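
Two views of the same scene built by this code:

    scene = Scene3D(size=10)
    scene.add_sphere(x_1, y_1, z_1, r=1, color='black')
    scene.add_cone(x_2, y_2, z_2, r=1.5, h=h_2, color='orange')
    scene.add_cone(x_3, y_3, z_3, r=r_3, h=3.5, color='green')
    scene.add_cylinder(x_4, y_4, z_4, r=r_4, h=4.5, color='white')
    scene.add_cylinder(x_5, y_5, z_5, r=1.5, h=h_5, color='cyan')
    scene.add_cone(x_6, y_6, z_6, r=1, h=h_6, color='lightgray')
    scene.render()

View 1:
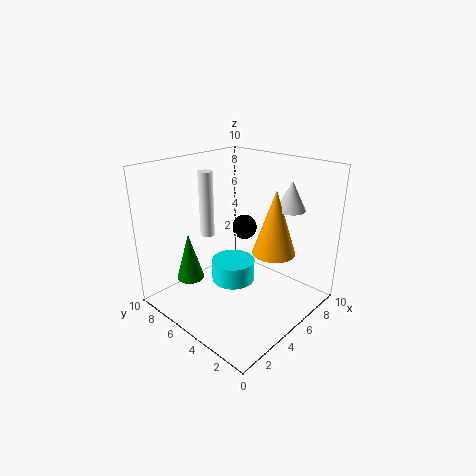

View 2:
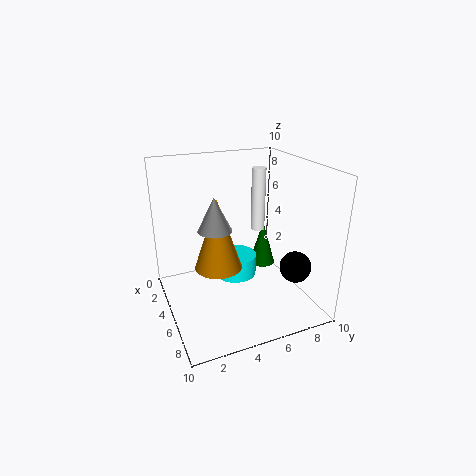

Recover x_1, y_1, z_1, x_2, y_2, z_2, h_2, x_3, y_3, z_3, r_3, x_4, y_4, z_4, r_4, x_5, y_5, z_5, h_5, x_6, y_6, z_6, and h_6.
x_1 = 8.5, y_1 = 7.5, z_1 = 4, x_2 = 6.5, y_2 = 3, z_2 = 4, h_2 = 4.5, x_3 = 3, y_3 = 8, z_3 = 1.5, r_3 = 1, x_4 = 4, y_4 = 7, z_4 = 5, r_4 = 0.5, x_5 = 4.5, y_5 = 5, z_5 = 2, h_5 = 1.5, x_6 = 7.5, y_6 = 2.5, z_6 = 7, h_6 = 2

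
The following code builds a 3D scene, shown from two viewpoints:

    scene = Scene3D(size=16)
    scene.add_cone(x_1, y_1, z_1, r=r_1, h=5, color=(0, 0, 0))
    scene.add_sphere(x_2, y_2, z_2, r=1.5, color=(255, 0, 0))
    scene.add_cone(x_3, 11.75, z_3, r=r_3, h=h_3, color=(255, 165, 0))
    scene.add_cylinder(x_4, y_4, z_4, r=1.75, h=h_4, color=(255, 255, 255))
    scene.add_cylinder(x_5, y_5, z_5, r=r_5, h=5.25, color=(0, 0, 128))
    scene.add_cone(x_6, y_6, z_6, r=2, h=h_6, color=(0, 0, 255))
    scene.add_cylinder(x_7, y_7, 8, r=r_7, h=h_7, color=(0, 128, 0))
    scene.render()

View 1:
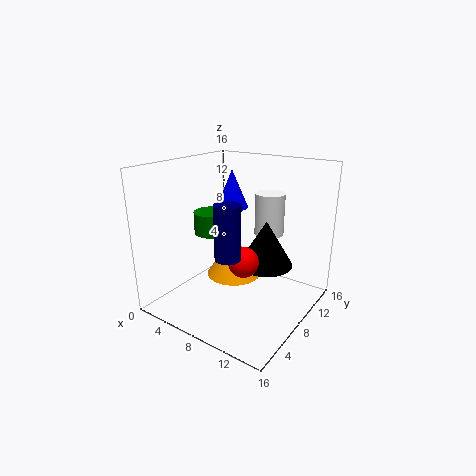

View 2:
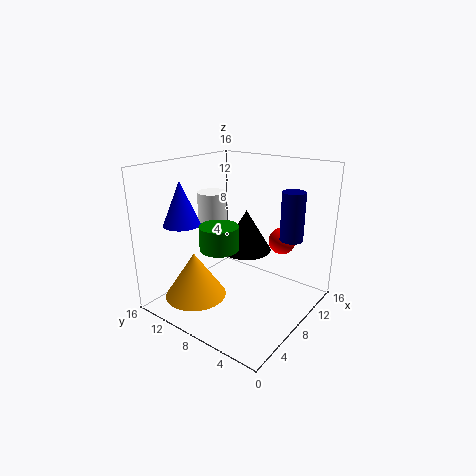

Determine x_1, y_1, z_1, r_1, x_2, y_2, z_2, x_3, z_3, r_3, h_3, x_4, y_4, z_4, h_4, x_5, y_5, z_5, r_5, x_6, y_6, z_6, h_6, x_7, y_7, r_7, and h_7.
x_1 = 11, y_1 = 9, z_1 = 5.25, r_1 = 3, x_2 = 11.25, y_2 = 4.25, z_2 = 7.5, x_3 = 4.75, z_3 = 1, r_3 = 3.5, h_3 = 5.25, x_4 = 9.25, y_4 = 12.75, z_4 = 7.25, h_4 = 5, x_5 = 10.5, y_5 = 2.75, z_5 = 8.25, r_5 = 1.25, x_6 = 4, y_6 = 12.5, z_6 = 9.75, h_6 = 4.75, x_7 = 4.5, y_7 = 7.75, r_7 = 2, h_7 = 2.5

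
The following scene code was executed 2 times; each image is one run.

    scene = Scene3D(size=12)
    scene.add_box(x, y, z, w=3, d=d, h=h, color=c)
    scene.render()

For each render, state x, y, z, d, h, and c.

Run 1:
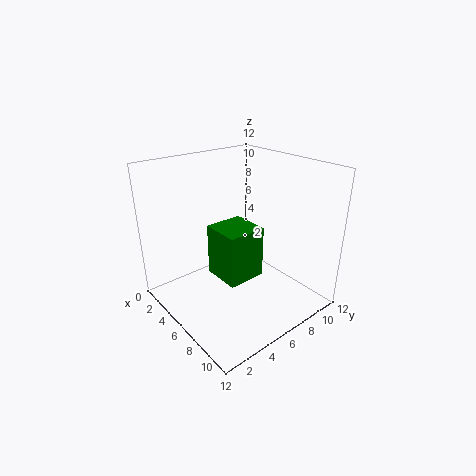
x = 6, y = 3, z = 4, d = 3, h = 4, c = 'green'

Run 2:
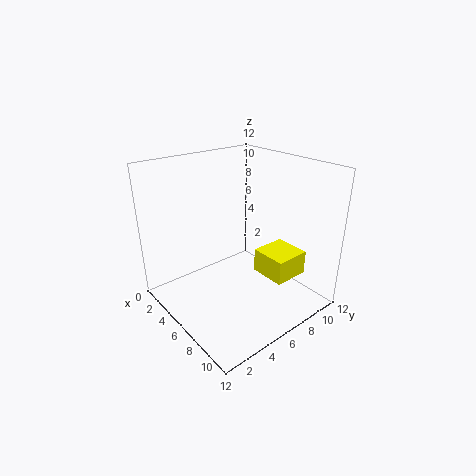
x = 7, y = 7, z = 3, d = 3, h = 2, c = 'yellow'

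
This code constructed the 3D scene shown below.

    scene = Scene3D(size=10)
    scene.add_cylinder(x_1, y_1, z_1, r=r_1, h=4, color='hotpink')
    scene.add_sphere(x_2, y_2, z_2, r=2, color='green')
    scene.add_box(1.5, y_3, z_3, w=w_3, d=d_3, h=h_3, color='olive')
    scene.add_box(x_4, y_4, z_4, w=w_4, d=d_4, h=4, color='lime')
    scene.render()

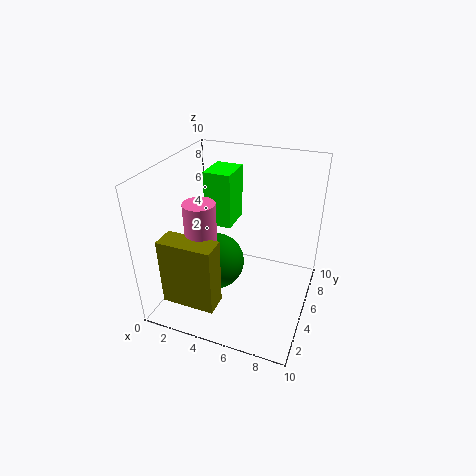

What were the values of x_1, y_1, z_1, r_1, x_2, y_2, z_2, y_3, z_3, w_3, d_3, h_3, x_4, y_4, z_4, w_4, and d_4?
x_1 = 3.5
y_1 = 2.5
z_1 = 4.5
r_1 = 1
x_2 = 3.5
y_2 = 4.5
z_2 = 3
y_3 = 0.5
z_3 = 2
w_3 = 3.5
d_3 = 1.5
h_3 = 4.5
x_4 = 2
y_4 = 6
z_4 = 5
w_4 = 2
d_4 = 2.5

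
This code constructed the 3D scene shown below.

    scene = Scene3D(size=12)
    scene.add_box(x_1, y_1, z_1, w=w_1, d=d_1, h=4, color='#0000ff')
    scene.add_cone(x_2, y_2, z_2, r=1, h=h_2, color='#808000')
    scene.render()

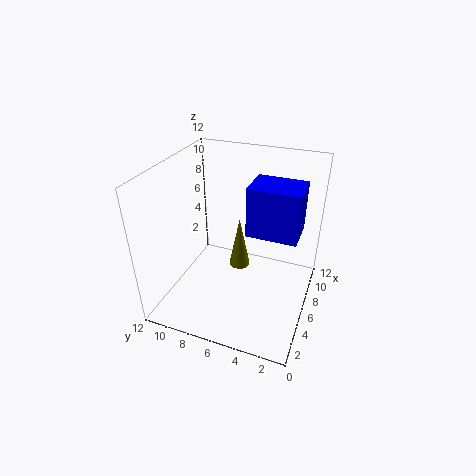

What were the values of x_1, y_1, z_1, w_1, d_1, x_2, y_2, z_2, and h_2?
x_1 = 5
y_1 = 1
z_1 = 7
w_1 = 3
d_1 = 4
x_2 = 9
y_2 = 7
z_2 = 1
h_2 = 5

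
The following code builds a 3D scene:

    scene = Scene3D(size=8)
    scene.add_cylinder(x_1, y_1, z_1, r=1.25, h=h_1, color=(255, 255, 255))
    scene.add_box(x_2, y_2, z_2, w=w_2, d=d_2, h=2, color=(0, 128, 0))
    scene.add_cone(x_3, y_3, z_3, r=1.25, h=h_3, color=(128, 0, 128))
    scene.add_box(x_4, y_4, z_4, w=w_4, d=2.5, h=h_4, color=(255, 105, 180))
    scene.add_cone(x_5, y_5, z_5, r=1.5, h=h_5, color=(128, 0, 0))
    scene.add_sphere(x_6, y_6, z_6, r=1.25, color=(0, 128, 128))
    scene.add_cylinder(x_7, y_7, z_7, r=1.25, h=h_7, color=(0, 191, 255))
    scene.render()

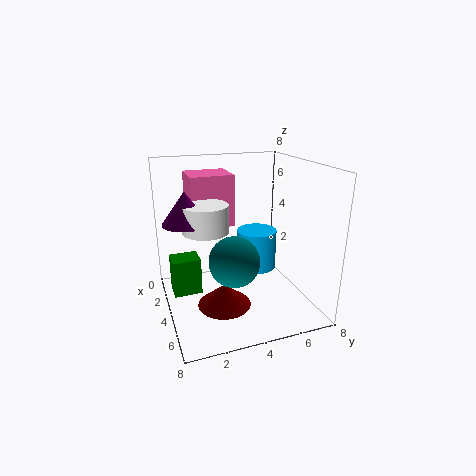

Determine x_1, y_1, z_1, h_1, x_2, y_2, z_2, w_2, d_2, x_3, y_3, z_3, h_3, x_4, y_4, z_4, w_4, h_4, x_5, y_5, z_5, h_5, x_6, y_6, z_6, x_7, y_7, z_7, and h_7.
x_1 = 3.75; y_1 = 2.25; z_1 = 4.5; h_1 = 1.5; x_2 = 3.25; y_2 = 0.25; z_2 = 1.25; w_2 = 1.25; d_2 = 1.5; x_3 = 3.5; y_3 = 1.25; z_3 = 5; h_3 = 1.75; x_4 = 0.5; y_4 = 1.75; z_4 = 4.25; w_4 = 2.25; h_4 = 3; x_5 = 4.5; y_5 = 3; z_5 = 0.25; h_5 = 1.25; x_6 = 6.25; y_6 = 3; z_6 = 3.75; x_7 = 2; y_7 = 6; z_7 = 1; h_7 = 2.5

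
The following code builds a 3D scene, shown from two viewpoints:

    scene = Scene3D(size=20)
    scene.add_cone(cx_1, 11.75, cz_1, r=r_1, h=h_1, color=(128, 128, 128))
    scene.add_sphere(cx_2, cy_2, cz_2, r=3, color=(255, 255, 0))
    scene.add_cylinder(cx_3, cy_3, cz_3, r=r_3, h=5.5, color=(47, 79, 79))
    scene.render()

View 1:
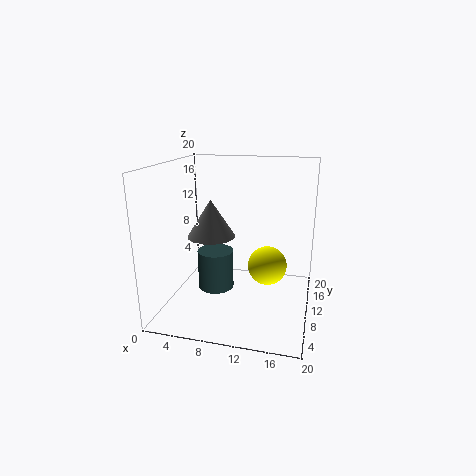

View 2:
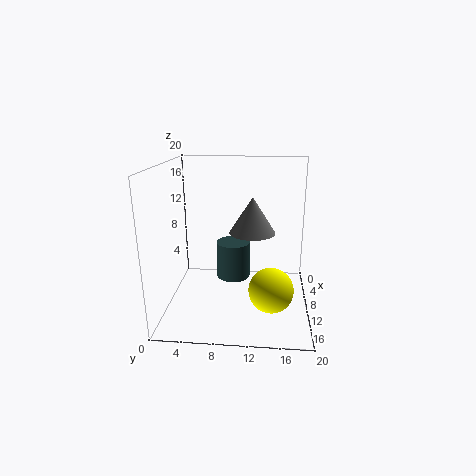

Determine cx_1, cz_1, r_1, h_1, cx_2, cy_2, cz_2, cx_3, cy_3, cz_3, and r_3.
cx_1 = 5.5; cz_1 = 9.25; r_1 = 3.5; h_1 = 5.5; cx_2 = 13.5; cy_2 = 14.75; cz_2 = 4; cx_3 = 7; cy_3 = 9; cz_3 = 2.75; r_3 = 2.5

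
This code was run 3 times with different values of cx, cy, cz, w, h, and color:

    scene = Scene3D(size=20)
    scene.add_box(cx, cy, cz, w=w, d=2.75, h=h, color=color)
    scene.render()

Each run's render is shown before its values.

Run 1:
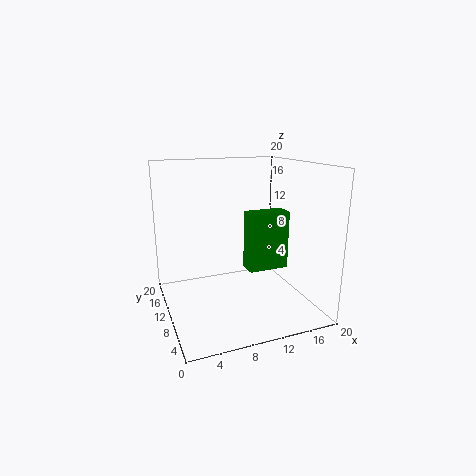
cx = 11.25; cy = 8.25; cz = 5.25; w = 5.75; h = 8.25; color = 'green'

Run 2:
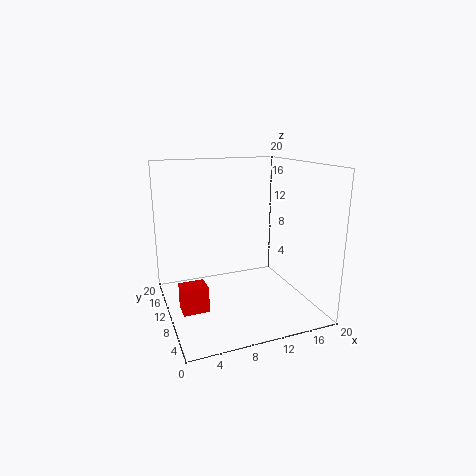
cx = 1; cy = 5; cz = 2.5; w = 3.25; h = 3.25; color = 'red'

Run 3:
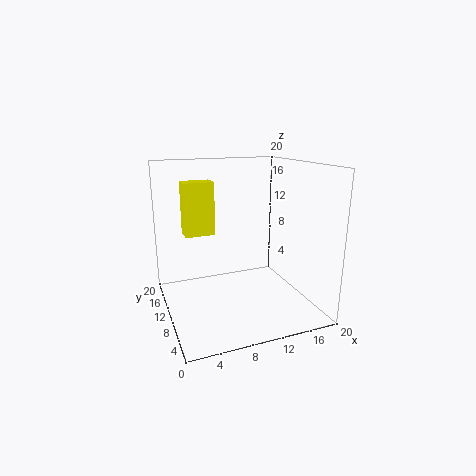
cx = 3.25; cy = 12.5; cz = 10; w = 4.25; h = 7.5; color = 'yellow'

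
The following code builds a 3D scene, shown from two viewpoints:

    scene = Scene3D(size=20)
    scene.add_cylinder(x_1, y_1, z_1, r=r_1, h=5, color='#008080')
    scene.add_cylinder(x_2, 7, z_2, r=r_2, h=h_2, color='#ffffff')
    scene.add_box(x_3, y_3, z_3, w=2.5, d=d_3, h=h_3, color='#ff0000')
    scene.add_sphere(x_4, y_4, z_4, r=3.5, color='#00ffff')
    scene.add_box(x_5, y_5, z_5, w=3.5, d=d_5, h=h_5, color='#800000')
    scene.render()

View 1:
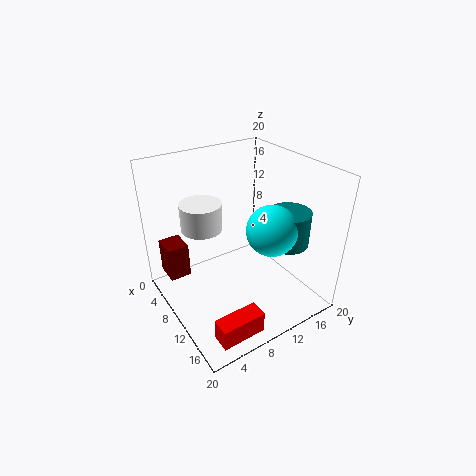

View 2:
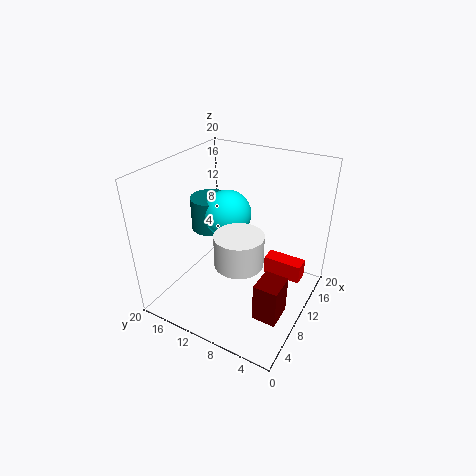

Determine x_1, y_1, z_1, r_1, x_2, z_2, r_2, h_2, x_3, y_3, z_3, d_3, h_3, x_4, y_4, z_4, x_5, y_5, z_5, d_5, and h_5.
x_1 = 13; y_1 = 16.5; z_1 = 8.5; r_1 = 3; x_2 = 5; z_2 = 10; r_2 = 3; h_2 = 4; x_3 = 16; y_3 = 2.5; z_3 = 0.5; d_3 = 6; h_3 = 3; x_4 = 13; y_4 = 13.5; z_4 = 11.5; x_5 = 3; y_5 = 1; z_5 = 4; d_5 = 3; h_5 = 5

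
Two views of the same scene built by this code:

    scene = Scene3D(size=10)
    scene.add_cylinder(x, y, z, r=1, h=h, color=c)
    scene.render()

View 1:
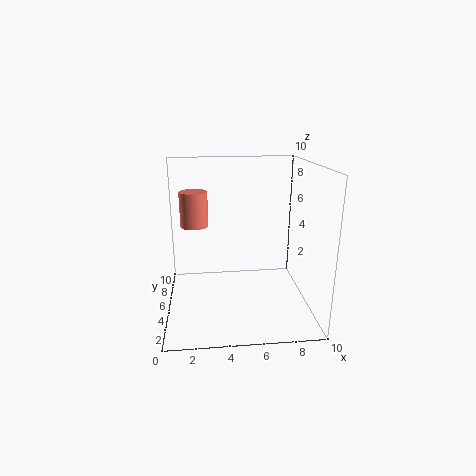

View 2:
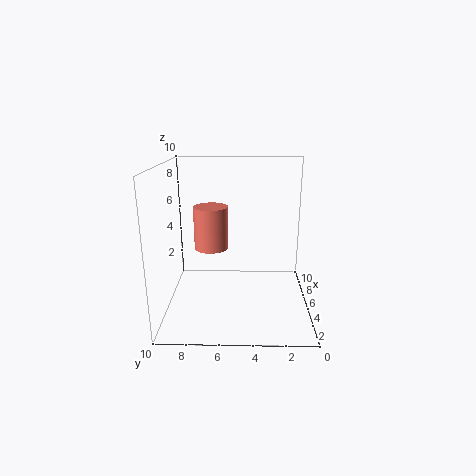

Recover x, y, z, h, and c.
x = 2; y = 6.5; z = 5.5; h = 2.5; c = 'salmon'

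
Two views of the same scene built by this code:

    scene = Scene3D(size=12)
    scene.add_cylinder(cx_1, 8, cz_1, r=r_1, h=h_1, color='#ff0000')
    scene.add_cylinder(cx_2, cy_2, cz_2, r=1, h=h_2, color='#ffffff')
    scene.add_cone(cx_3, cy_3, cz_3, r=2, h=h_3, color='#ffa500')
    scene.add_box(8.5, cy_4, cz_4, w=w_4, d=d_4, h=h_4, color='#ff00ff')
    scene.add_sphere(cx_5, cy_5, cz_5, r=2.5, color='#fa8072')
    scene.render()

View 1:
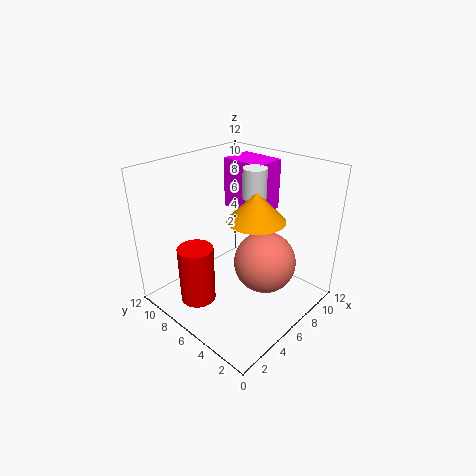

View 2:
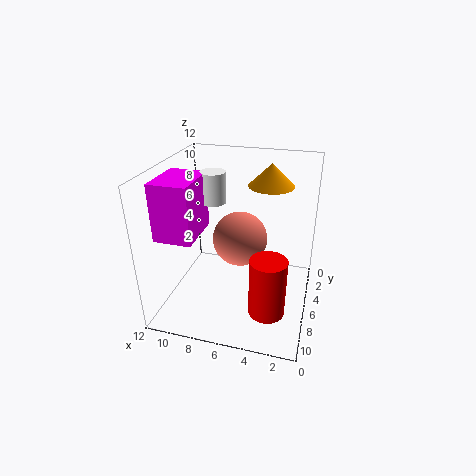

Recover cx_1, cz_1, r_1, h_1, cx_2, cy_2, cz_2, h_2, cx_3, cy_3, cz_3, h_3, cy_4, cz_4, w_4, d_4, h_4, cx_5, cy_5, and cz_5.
cx_1 = 3
cz_1 = 0.5
r_1 = 1.5
h_1 = 5
cx_2 = 8
cy_2 = 6
cz_2 = 9
h_2 = 2.5
cx_3 = 4
cy_3 = 2.5
cz_3 = 9.5
h_3 = 2
cy_4 = 6
cz_4 = 7
w_4 = 3
d_4 = 4
h_4 = 4.5
cx_5 = 6.5
cy_5 = 3.5
cz_5 = 4.5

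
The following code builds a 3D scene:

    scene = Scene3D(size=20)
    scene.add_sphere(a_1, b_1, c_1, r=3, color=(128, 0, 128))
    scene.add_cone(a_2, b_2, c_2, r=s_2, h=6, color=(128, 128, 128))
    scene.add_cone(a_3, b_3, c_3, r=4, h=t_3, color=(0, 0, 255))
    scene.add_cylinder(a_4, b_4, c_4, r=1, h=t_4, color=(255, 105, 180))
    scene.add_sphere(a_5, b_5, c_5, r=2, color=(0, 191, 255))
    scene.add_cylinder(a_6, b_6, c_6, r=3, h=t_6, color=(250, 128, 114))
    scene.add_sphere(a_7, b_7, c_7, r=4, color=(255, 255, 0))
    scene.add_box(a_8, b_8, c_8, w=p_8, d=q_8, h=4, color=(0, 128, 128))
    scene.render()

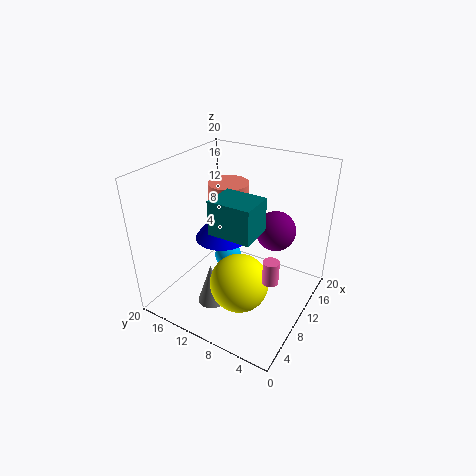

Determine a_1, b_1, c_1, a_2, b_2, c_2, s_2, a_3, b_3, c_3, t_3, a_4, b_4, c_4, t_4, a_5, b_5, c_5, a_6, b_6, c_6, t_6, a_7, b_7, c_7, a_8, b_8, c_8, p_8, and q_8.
a_1 = 16, b_1 = 7, c_1 = 9, a_2 = 6, b_2 = 12, c_2 = 1, s_2 = 2, a_3 = 12, b_3 = 14, c_3 = 8, t_3 = 5, a_4 = 6, b_4 = 3, c_4 = 8, t_4 = 3, a_5 = 12, b_5 = 13, c_5 = 5, a_6 = 14, b_6 = 14, c_6 = 12, t_6 = 4, a_7 = 7, b_7 = 8, c_7 = 5, a_8 = 2, b_8 = 4, c_8 = 15, p_8 = 4, q_8 = 5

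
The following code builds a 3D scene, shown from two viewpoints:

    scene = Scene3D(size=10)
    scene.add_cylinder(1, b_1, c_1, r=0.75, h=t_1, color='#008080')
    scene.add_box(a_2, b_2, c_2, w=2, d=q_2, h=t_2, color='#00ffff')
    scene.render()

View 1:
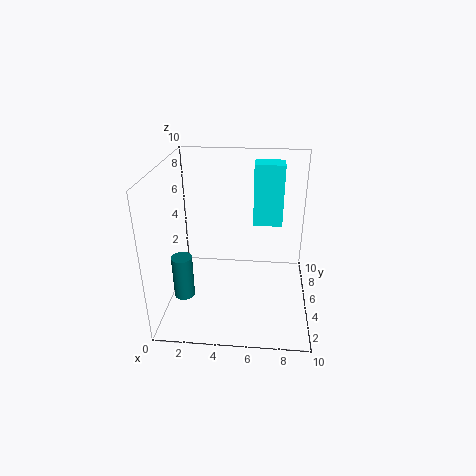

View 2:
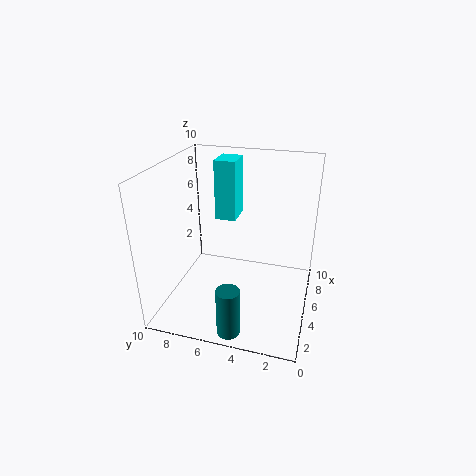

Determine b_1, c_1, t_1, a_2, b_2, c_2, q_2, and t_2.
b_1 = 4.5
c_1 = 0.25
t_1 = 3.25
a_2 = 6
b_2 = 5.5
c_2 = 5.75
q_2 = 1.5
t_2 = 4.25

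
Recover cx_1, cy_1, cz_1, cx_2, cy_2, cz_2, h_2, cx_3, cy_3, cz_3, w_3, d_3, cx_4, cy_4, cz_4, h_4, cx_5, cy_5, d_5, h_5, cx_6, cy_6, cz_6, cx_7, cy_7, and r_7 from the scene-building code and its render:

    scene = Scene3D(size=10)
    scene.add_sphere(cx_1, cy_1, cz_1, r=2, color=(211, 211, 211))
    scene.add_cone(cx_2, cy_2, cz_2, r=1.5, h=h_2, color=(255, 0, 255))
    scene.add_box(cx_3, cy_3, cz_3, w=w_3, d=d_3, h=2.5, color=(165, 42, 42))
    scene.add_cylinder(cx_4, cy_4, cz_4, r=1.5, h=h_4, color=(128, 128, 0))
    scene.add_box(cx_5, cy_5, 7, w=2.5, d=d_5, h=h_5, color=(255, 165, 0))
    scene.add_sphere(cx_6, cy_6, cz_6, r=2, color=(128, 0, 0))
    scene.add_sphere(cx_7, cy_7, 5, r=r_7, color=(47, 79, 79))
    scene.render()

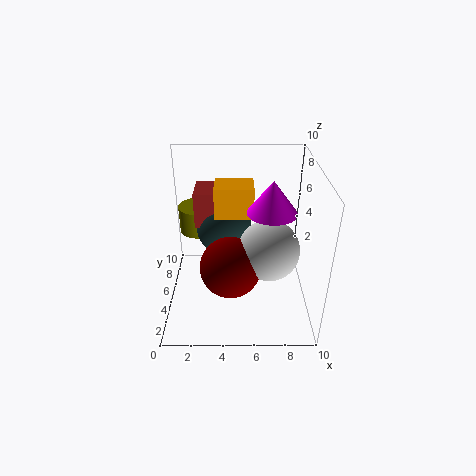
cx_1 = 7, cy_1 = 3.5, cz_1 = 5, cx_2 = 7, cy_2 = 3, cz_2 = 8, h_2 = 2, cx_3 = 2, cy_3 = 5.5, cz_3 = 5.5, w_3 = 2.5, d_3 = 2.5, cx_4 = 2, cy_4 = 8, cz_4 = 4, h_4 = 2, cx_5 = 3.5, cy_5 = 4, d_5 = 2, h_5 = 2, cx_6 = 4.5, cy_6 = 3, cz_6 = 4, cx_7 = 4, cy_7 = 6.5, r_7 = 2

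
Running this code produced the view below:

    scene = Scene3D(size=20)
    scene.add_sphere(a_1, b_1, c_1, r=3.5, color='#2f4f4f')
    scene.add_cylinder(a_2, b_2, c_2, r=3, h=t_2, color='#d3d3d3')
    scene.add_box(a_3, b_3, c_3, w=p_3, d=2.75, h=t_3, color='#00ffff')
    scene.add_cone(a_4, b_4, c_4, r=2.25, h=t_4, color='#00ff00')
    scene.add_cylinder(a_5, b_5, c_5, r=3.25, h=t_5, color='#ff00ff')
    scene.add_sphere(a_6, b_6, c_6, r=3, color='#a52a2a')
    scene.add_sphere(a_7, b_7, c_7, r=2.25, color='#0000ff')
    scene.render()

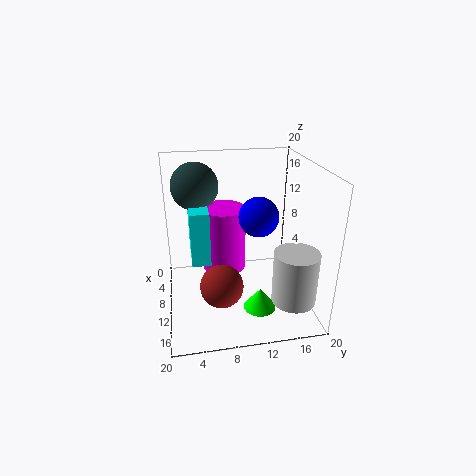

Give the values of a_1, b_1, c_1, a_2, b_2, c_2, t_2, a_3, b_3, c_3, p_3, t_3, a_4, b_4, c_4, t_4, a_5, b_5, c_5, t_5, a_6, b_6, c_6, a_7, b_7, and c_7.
a_1 = 3.75
b_1 = 4.75
c_1 = 15.75
a_2 = 15.25
b_2 = 16.75
c_2 = 2.5
t_2 = 7.25
a_3 = 2.25
b_3 = 3.5
c_3 = 5.5
p_3 = 7
t_3 = 8
a_4 = 13.5
b_4 = 12.5
c_4 = 0.5
t_4 = 3
a_5 = 6.5
b_5 = 8.5
c_5 = 3.75
t_5 = 9.5
a_6 = 12.5
b_6 = 7.25
c_6 = 4
a_7 = 17
b_7 = 11
c_7 = 16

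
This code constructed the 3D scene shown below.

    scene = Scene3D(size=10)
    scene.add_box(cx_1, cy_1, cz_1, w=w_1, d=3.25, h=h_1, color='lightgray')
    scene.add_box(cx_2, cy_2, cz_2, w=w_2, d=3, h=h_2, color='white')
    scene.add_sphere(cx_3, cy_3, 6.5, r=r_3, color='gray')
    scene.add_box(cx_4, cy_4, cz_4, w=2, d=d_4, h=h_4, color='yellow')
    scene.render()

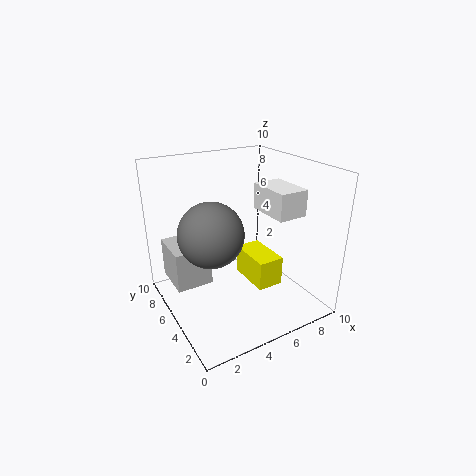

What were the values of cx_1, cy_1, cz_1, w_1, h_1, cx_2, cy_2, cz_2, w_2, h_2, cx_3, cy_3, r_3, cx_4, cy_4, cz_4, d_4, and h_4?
cx_1 = 1; cy_1 = 6.75; cz_1 = 0.75; w_1 = 2.75; h_1 = 3; cx_2 = 6.25; cy_2 = 2; cz_2 = 7; w_2 = 2; h_2 = 1.75; cx_3 = 2.25; cy_3 = 3.5; r_3 = 2; cx_4 = 6.5; cy_4 = 4.25; cz_4 = 0.5; d_4 = 3.5; h_4 = 2.25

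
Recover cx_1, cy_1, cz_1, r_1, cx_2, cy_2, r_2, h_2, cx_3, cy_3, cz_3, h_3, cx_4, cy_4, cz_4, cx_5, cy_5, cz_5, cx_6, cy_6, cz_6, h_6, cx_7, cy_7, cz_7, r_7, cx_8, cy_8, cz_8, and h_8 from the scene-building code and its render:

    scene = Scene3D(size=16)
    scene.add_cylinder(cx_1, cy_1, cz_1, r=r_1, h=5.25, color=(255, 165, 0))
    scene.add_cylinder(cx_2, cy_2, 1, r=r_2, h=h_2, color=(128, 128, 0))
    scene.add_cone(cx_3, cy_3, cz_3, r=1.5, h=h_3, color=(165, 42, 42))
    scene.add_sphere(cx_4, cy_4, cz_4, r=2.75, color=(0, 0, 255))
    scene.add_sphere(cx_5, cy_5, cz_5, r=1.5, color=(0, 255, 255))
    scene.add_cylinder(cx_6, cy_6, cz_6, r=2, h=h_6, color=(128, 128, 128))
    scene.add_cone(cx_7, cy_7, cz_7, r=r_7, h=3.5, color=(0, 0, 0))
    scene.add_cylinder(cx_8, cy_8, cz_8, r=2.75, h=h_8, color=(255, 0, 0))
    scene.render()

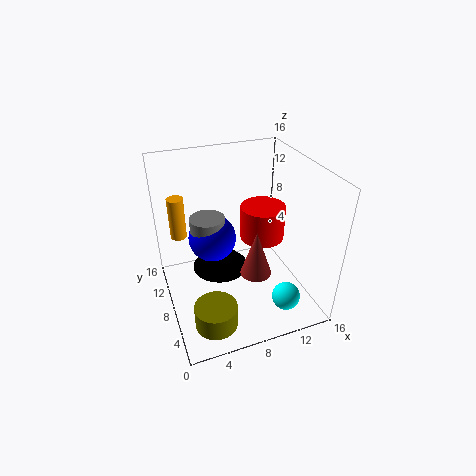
cx_1 = 2.5, cy_1 = 14.5, cz_1 = 5.5, r_1 = 1, cx_2 = 3.75, cy_2 = 3.25, r_2 = 2.25, h_2 = 2.5, cx_3 = 7.75, cy_3 = 2.5, cz_3 = 7.5, h_3 = 4.5, cx_4 = 5.75, cy_4 = 10.5, cz_4 = 7, cx_5 = 11.5, cy_5 = 2.5, cz_5 = 3, cx_6 = 5.25, cy_6 = 10.5, cz_6 = 6.75, h_6 = 3, cx_7 = 7, cy_7 = 11.75, cz_7 = 1.75, r_7 = 3.5, cx_8 = 12.5, cy_8 = 11.25, cz_8 = 5.25, h_8 = 4.25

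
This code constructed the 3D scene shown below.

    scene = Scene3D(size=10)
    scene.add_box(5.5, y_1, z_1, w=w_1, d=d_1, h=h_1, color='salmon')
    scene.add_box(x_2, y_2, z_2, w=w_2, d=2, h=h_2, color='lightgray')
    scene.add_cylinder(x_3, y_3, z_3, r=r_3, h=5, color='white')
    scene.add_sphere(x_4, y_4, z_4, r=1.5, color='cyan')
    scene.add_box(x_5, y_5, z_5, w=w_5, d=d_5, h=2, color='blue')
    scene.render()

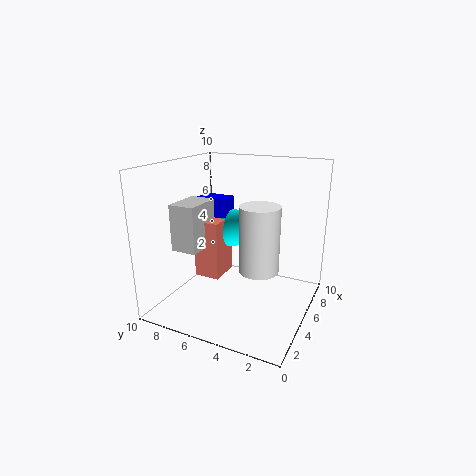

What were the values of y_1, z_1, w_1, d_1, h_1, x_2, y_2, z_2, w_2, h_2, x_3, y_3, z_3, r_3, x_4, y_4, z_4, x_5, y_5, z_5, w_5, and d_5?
y_1 = 7; z_1 = 1; w_1 = 2.5; d_1 = 2; h_1 = 4.5; x_2 = 4; y_2 = 8; z_2 = 3.5; w_2 = 3; h_2 = 3.5; x_3 = 6.5; y_3 = 4; z_3 = 2; r_3 = 1.5; x_4 = 8; y_4 = 7; z_4 = 4.5; x_5 = 7; y_5 = 7; z_5 = 5; w_5 = 1.5; d_5 = 2.5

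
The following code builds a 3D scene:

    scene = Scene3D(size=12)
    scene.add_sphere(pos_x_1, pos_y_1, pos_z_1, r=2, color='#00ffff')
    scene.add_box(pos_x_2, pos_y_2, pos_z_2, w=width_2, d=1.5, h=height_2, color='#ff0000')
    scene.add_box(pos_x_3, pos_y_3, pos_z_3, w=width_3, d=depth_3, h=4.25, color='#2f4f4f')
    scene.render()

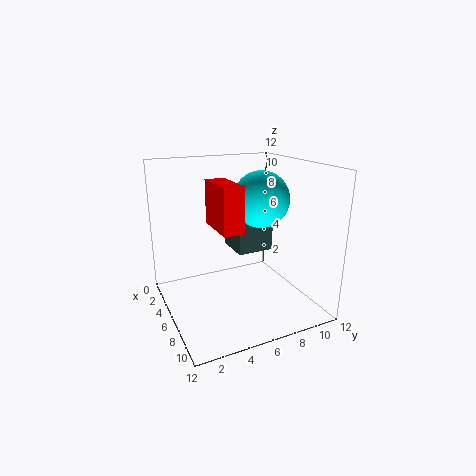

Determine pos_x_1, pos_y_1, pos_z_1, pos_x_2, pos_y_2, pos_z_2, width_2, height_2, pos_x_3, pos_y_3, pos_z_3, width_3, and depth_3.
pos_x_1 = 9.25; pos_y_1 = 6.25; pos_z_1 = 10; pos_x_2 = 6.75; pos_y_2 = 3; pos_z_2 = 8; width_2 = 3.5; height_2 = 3.25; pos_x_3 = 0.25; pos_y_3 = 7.25; pos_z_3 = 3.25; width_3 = 3.5; depth_3 = 3.5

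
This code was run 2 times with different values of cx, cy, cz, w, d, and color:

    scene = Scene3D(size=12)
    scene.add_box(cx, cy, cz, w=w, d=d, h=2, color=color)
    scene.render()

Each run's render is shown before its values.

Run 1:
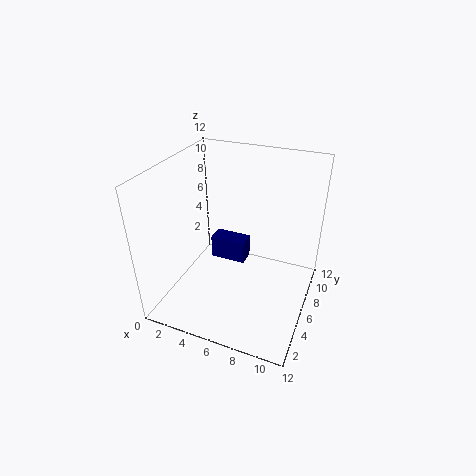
cx = 3.5, cy = 6, cz = 3.5, w = 3, d = 1.5, color = 'navy'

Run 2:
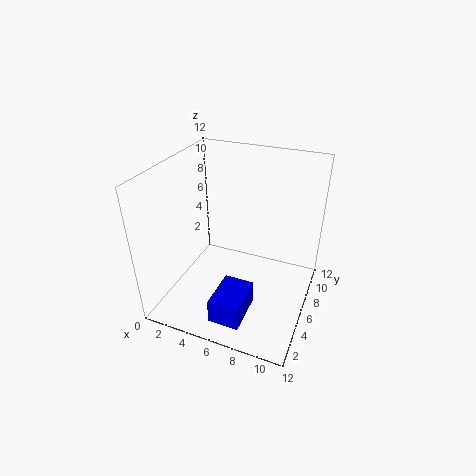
cx = 5.5, cy = 1, cz = 1, w = 2.5, d = 3.5, color = 'blue'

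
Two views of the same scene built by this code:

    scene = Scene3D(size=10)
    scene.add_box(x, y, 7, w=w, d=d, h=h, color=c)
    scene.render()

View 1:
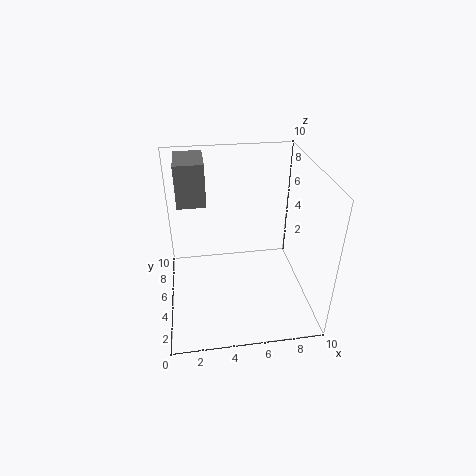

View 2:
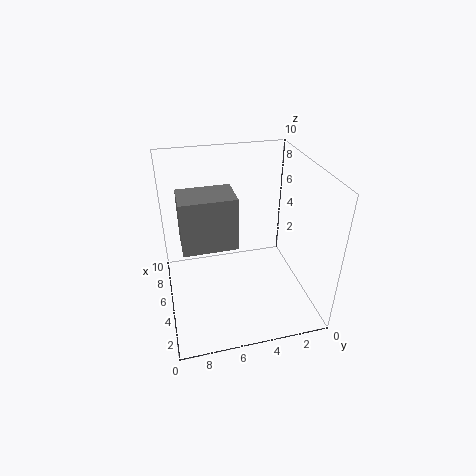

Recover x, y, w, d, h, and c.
x = 1, y = 6, w = 2, d = 3, h = 3, c = 'gray'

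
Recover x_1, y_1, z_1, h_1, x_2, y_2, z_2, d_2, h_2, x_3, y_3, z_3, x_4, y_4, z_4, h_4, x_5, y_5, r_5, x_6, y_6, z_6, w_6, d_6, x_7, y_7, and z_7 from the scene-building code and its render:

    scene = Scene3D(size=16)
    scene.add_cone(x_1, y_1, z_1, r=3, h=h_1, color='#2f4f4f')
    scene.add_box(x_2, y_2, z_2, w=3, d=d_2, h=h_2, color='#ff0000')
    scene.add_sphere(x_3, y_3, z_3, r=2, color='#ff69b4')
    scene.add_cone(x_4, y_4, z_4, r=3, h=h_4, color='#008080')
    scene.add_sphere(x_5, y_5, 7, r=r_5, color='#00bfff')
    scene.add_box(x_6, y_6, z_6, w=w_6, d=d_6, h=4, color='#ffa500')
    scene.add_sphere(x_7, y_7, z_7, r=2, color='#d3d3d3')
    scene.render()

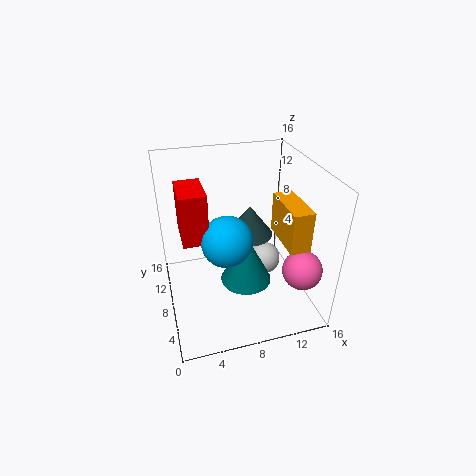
x_1 = 11
y_1 = 13
z_1 = 5
h_1 = 4
x_2 = 2
y_2 = 9
z_2 = 7
d_2 = 5
h_2 = 6
x_3 = 13
y_3 = 2
z_3 = 7
x_4 = 9
y_4 = 8
z_4 = 2
h_4 = 6
x_5 = 7
y_5 = 9
r_5 = 3
x_6 = 11
y_6 = 1
z_6 = 10
w_6 = 2
d_6 = 5
x_7 = 12
y_7 = 10
z_7 = 3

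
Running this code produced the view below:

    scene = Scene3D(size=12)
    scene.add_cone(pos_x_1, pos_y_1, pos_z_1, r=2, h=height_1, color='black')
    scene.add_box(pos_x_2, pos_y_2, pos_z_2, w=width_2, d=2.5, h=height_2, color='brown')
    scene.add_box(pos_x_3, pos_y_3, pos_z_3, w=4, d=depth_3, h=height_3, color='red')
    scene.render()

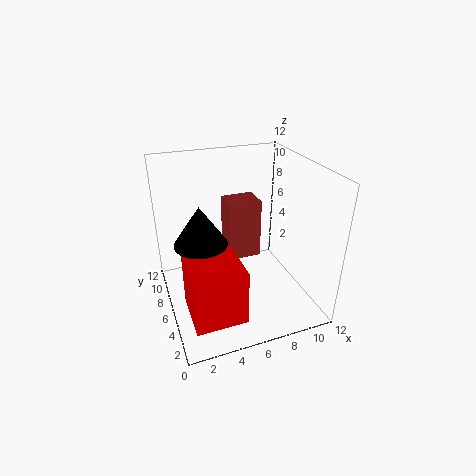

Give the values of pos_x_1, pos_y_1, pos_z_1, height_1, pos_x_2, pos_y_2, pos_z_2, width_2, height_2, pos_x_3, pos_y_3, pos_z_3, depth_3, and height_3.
pos_x_1 = 2.5; pos_y_1 = 4.5; pos_z_1 = 7; height_1 = 3; pos_x_2 = 6; pos_y_2 = 8; pos_z_2 = 2.5; width_2 = 3; height_2 = 5.5; pos_x_3 = 1; pos_y_3 = 1; pos_z_3 = 1.5; depth_3 = 4; height_3 = 4.5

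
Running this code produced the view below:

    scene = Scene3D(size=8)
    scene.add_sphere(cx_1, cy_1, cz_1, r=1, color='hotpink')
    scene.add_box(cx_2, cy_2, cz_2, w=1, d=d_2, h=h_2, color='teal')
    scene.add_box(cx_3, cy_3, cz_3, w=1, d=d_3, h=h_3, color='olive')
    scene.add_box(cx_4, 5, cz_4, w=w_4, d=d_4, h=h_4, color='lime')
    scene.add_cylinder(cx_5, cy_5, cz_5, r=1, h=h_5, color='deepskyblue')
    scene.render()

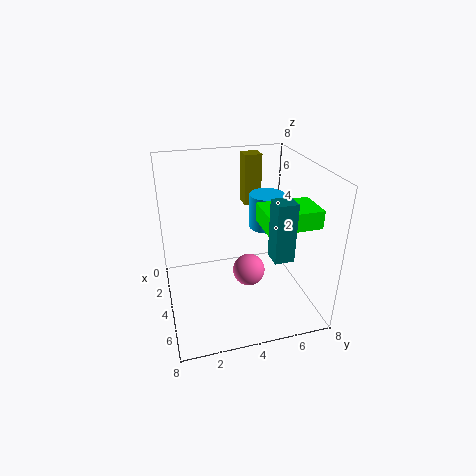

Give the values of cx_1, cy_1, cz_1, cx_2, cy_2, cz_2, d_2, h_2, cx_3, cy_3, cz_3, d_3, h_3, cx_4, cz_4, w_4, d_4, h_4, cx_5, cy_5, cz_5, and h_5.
cx_1 = 3, cy_1 = 5, cz_1 = 1, cx_2 = 6, cy_2 = 5, cz_2 = 4, d_2 = 1, h_2 = 3, cx_3 = 1, cy_3 = 5, cz_3 = 5, d_3 = 1, h_3 = 3, cx_4 = 4, cz_4 = 5, w_4 = 2, d_4 = 3, h_4 = 1, cx_5 = 3, cy_5 = 6, cz_5 = 4, h_5 = 2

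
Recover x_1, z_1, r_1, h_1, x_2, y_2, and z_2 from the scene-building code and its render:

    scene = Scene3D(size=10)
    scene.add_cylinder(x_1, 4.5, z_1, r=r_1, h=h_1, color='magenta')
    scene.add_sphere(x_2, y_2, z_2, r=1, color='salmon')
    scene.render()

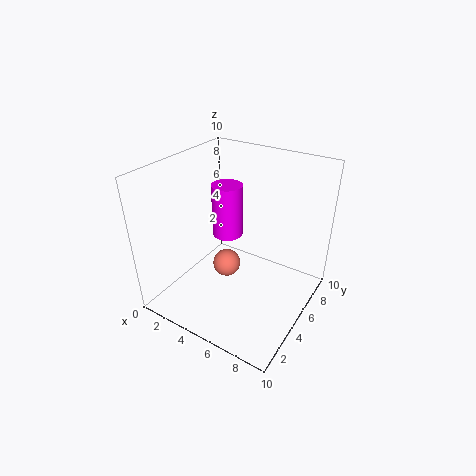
x_1 = 4.5; z_1 = 5.5; r_1 = 1; h_1 = 3.5; x_2 = 4; y_2 = 5; z_2 = 2.5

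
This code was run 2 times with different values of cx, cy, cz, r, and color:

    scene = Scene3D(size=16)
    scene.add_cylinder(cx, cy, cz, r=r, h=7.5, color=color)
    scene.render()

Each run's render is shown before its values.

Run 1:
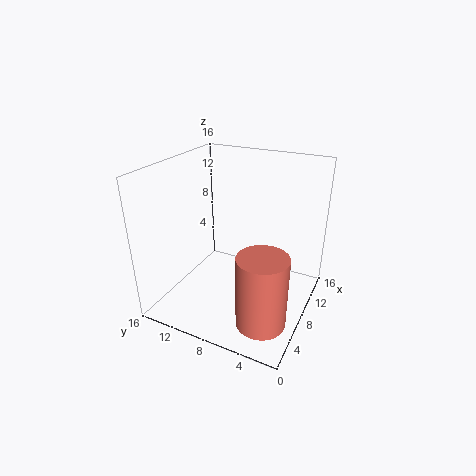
cx = 3
cy = 3
cz = 2
r = 2.5
color = 'salmon'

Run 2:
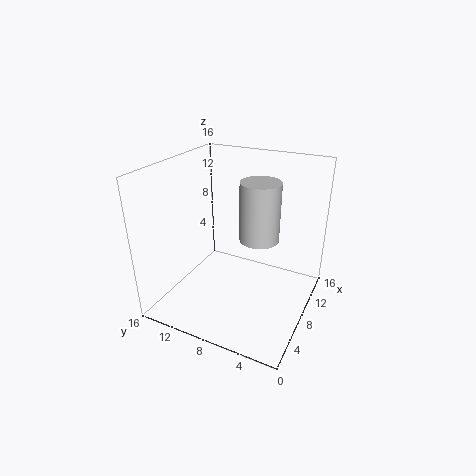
cx = 13
cy = 7.5
cz = 5.5
r = 2.5
color = 'lightgray'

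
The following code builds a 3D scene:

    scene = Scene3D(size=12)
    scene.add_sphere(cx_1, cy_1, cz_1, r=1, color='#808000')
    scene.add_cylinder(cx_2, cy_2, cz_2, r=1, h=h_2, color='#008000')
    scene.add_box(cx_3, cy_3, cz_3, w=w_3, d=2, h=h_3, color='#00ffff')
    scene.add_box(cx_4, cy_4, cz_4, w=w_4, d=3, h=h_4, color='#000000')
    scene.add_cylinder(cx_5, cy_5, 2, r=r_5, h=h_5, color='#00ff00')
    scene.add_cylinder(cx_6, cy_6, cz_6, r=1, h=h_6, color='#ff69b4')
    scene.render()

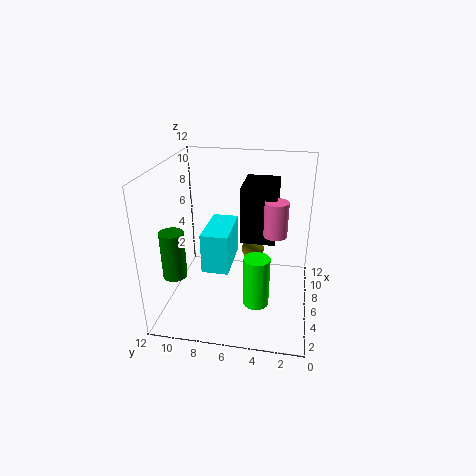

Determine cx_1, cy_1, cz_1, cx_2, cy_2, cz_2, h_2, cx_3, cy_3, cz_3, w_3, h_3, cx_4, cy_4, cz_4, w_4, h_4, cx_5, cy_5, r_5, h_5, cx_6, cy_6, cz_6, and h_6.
cx_1 = 8, cy_1 = 5, cz_1 = 4, cx_2 = 4, cy_2 = 11, cz_2 = 3, h_2 = 4, cx_3 = 2, cy_3 = 6, cz_3 = 5, w_3 = 4, h_3 = 3, cx_4 = 7, cy_4 = 3, cz_4 = 5, w_4 = 4, h_4 = 5, cx_5 = 3, cy_5 = 4, r_5 = 1, h_5 = 4, cx_6 = 7, cy_6 = 3, cz_6 = 6, h_6 = 3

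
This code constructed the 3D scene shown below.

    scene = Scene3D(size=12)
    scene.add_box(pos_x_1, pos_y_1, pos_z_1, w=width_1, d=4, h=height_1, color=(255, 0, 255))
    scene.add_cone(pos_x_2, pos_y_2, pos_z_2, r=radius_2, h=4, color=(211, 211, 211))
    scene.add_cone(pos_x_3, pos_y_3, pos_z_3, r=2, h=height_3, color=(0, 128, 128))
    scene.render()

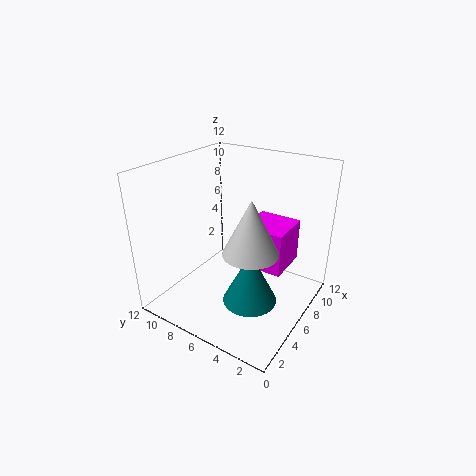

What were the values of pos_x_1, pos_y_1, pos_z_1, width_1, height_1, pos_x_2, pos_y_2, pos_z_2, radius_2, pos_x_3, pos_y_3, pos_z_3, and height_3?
pos_x_1 = 8; pos_y_1 = 3; pos_z_1 = 2; width_1 = 4; height_1 = 4; pos_x_2 = 3; pos_y_2 = 3; pos_z_2 = 7; radius_2 = 2; pos_x_3 = 3; pos_y_3 = 3; pos_z_3 = 3; height_3 = 4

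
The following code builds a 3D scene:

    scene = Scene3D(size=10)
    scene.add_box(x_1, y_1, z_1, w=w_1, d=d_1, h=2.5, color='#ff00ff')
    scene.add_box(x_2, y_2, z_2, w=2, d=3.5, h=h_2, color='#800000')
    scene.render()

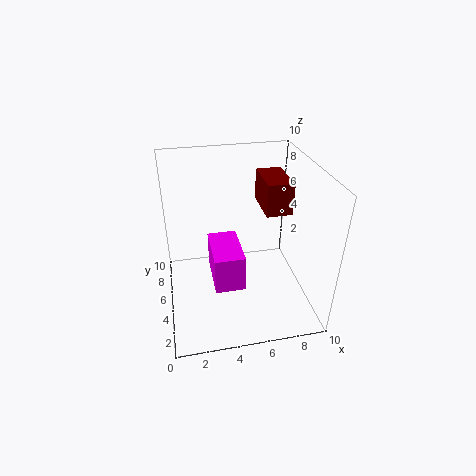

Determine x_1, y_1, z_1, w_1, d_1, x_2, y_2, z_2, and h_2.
x_1 = 3
y_1 = 2.5
z_1 = 2.5
w_1 = 2
d_1 = 3.5
x_2 = 7.5
y_2 = 6.5
z_2 = 5.5
h_2 = 2.5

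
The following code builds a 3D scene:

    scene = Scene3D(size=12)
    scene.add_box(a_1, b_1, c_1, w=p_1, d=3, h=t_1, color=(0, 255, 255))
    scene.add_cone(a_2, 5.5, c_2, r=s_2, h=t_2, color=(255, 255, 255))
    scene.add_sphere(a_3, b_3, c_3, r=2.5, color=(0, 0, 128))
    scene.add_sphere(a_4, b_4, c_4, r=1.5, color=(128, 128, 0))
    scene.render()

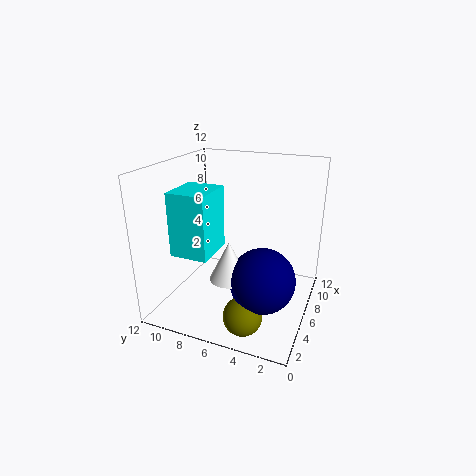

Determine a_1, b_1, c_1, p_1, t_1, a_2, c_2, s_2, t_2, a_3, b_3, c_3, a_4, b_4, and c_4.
a_1 = 2, b_1 = 7, c_1 = 5.5, p_1 = 3.5, t_1 = 5, a_2 = 3, c_2 = 4, s_2 = 1.5, t_2 = 3, a_3 = 3.5, b_3 = 3, c_3 = 4, a_4 = 2, b_4 = 4, c_4 = 1.5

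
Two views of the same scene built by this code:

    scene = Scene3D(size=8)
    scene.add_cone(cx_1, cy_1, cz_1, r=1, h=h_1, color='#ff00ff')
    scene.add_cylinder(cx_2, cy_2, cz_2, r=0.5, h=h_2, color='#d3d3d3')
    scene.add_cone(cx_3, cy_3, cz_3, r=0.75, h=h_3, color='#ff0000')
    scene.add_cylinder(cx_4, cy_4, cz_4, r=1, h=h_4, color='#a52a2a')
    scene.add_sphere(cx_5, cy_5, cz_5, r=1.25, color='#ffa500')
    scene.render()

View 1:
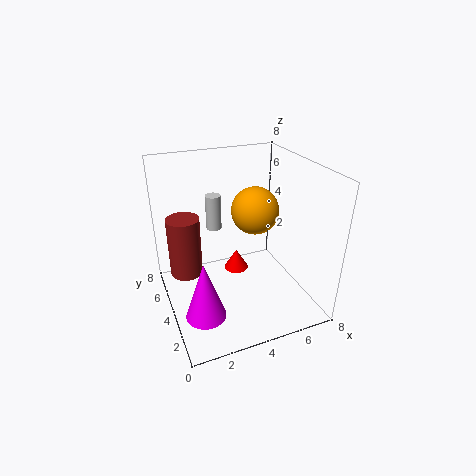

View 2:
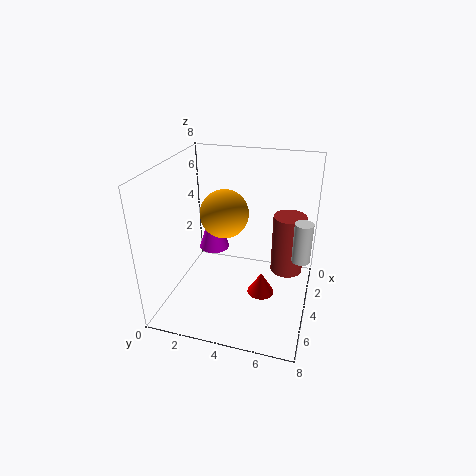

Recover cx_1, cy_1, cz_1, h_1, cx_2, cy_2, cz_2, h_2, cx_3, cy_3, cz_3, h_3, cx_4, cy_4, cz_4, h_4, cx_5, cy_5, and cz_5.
cx_1 = 1.25, cy_1 = 1.5, cz_1 = 1.5, h_1 = 3, cx_2 = 3.75, cy_2 = 7.5, cz_2 = 3, h_2 = 2.25, cx_3 = 4.5, cy_3 = 5.5, cz_3 = 1, h_3 = 1.25, cx_4 = 1.5, cy_4 = 6.5, cz_4 = 0.75, h_4 = 3.75, cx_5 = 4.75, cy_5 = 3.5, cz_5 = 5.75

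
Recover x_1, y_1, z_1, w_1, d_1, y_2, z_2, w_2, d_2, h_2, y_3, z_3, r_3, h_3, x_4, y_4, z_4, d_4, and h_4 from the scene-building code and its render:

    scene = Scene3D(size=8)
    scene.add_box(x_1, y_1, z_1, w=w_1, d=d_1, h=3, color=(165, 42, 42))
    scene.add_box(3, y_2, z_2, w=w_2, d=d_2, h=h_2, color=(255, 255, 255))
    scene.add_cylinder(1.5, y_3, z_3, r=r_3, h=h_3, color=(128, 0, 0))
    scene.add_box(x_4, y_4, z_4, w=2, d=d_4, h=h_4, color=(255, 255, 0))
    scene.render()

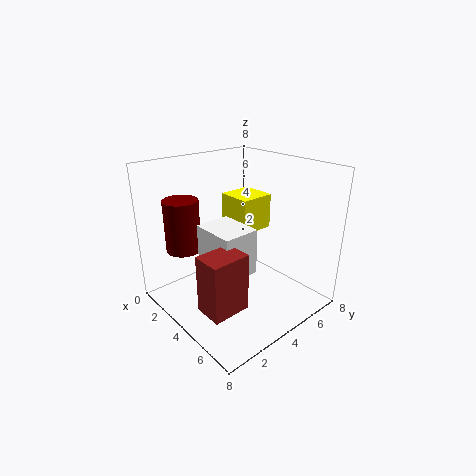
x_1 = 5; y_1 = 0.5; z_1 = 1.5; w_1 = 1.5; d_1 = 2; y_2 = 2; z_2 = 2.5; w_2 = 2.5; d_2 = 2; h_2 = 2.5; y_3 = 2; z_3 = 3; r_3 = 1; h_3 = 3; x_4 = 2; y_4 = 4.5; z_4 = 4; d_4 = 2; h_4 = 2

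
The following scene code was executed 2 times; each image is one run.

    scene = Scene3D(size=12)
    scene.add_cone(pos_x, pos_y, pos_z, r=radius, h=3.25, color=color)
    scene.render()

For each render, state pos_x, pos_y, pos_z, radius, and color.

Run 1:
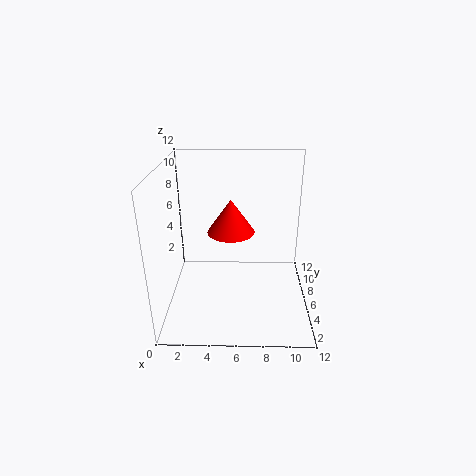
pos_x = 5.25; pos_y = 9.75; pos_z = 4.75; radius = 2.25; color = 'red'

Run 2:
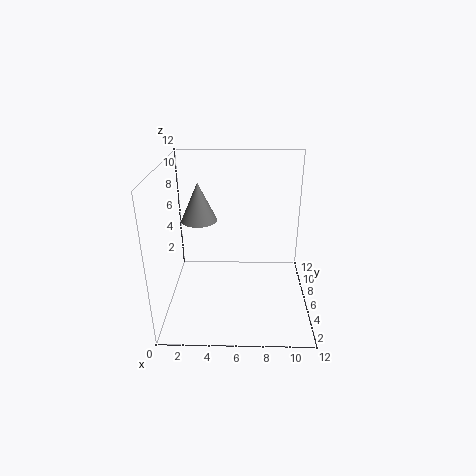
pos_x = 2.75; pos_y = 6.75; pos_z = 7.25; radius = 1.5; color = 'gray'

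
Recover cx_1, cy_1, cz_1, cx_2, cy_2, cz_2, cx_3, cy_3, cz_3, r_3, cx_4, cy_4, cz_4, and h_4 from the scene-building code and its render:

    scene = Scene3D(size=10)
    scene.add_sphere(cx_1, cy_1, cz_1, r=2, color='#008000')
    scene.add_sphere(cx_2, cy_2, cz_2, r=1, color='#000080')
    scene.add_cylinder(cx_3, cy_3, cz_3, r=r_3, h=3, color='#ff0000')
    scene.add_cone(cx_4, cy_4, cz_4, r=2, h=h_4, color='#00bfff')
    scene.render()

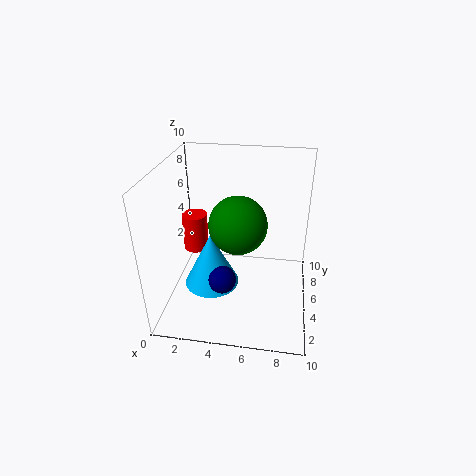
cx_1 = 5; cy_1 = 5; cz_1 = 6; cx_2 = 4; cy_2 = 4; cz_2 = 2; cx_3 = 1; cy_3 = 8; cz_3 = 2; r_3 = 1; cx_4 = 3; cy_4 = 5; cz_4 = 1; h_4 = 4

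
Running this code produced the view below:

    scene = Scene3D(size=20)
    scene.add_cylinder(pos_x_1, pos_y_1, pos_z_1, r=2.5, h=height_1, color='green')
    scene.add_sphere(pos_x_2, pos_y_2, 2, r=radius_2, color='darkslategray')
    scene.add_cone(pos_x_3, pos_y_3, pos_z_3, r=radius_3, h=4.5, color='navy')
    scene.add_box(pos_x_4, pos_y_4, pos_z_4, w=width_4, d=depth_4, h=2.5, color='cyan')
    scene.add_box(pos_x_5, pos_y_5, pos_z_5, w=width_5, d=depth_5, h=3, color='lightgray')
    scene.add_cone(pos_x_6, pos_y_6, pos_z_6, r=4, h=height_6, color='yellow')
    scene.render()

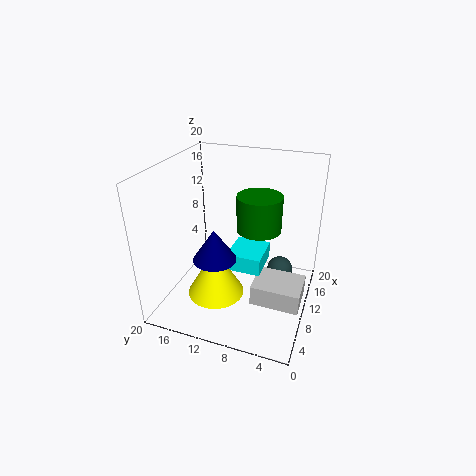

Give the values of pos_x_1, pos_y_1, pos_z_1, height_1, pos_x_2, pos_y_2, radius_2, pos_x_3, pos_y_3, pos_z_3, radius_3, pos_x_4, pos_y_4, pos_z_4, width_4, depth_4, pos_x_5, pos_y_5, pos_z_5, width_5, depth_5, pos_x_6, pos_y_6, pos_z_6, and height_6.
pos_x_1 = 4.5; pos_y_1 = 5.5; pos_z_1 = 15; height_1 = 4; pos_x_2 = 16; pos_y_2 = 5; radius_2 = 2; pos_x_3 = 7.5; pos_y_3 = 12.5; pos_z_3 = 7.5; radius_3 = 3; pos_x_4 = 9; pos_y_4 = 6.5; pos_z_4 = 5; width_4 = 5.5; depth_4 = 5; pos_x_5 = 8; pos_y_5 = 0.5; pos_z_5 = 0.5; width_5 = 5.5; depth_5 = 7; pos_x_6 = 7.5; pos_y_6 = 12.5; pos_z_6 = 2; height_6 = 7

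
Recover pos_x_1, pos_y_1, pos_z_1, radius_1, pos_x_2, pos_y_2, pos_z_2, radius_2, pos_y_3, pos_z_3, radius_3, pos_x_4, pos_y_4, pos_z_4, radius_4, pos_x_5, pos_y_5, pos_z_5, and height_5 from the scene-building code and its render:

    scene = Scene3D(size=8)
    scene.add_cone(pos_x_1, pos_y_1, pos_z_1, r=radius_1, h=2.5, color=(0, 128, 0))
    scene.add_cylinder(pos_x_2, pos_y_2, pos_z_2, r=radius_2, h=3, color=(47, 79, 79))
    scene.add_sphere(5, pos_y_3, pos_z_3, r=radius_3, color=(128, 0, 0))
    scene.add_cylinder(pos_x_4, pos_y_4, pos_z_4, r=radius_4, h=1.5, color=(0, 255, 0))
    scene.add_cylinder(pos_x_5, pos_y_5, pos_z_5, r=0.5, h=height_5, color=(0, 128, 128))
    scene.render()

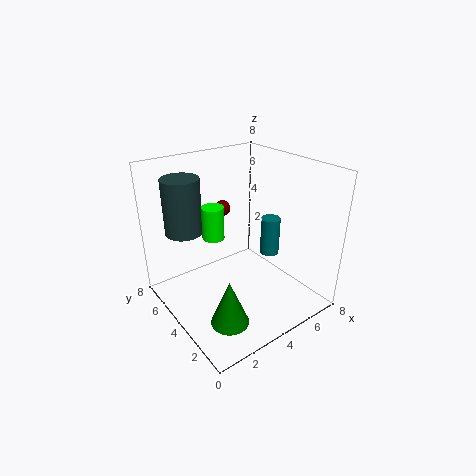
pos_x_1 = 2; pos_y_1 = 2; pos_z_1 = 0.5; radius_1 = 1; pos_x_2 = 1.5; pos_y_2 = 5.5; pos_z_2 = 4.5; radius_2 = 1; pos_y_3 = 7; pos_z_3 = 4.5; radius_3 = 0.5; pos_x_4 = 1.5; pos_y_4 = 2.5; pos_z_4 = 5.5; radius_4 = 0.5; pos_x_5 = 5; pos_y_5 = 2.5; pos_z_5 = 3.5; height_5 = 2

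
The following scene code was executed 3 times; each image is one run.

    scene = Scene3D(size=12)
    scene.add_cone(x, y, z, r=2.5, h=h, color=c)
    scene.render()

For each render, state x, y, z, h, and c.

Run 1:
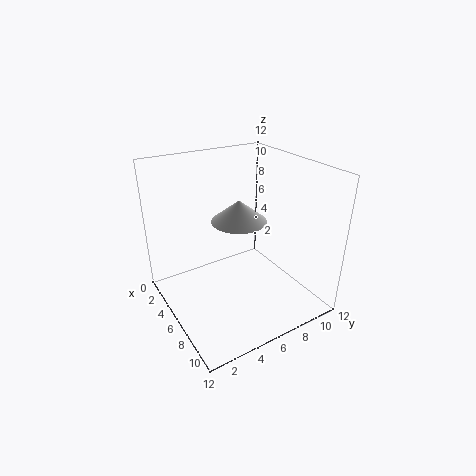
x = 3.75; y = 7.5; z = 6.25; h = 2; c = 'lightgray'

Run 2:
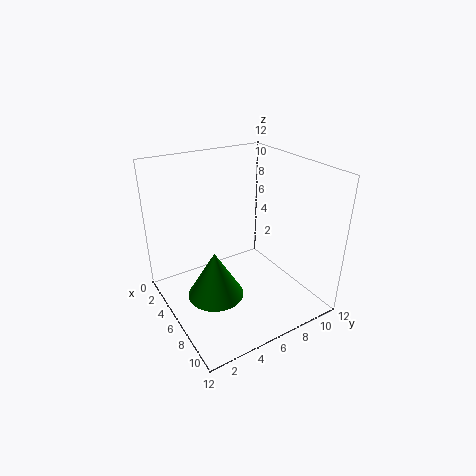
x = 5; y = 4.25; z = 0.25; h = 4.25; c = 'green'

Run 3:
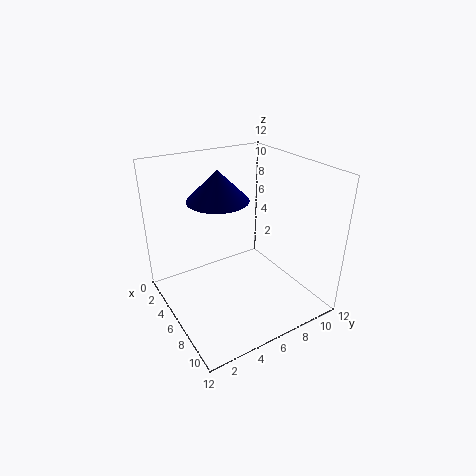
x = 5; y = 4.75; z = 9.25; h = 2.5; c = 'navy'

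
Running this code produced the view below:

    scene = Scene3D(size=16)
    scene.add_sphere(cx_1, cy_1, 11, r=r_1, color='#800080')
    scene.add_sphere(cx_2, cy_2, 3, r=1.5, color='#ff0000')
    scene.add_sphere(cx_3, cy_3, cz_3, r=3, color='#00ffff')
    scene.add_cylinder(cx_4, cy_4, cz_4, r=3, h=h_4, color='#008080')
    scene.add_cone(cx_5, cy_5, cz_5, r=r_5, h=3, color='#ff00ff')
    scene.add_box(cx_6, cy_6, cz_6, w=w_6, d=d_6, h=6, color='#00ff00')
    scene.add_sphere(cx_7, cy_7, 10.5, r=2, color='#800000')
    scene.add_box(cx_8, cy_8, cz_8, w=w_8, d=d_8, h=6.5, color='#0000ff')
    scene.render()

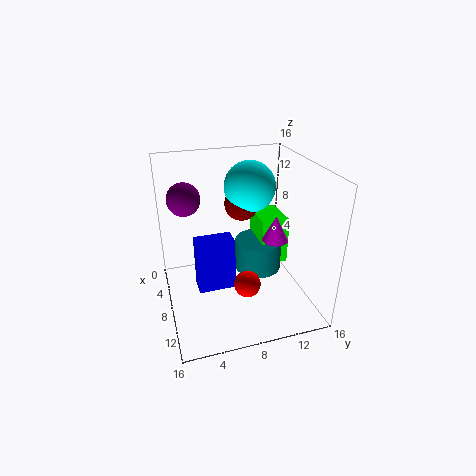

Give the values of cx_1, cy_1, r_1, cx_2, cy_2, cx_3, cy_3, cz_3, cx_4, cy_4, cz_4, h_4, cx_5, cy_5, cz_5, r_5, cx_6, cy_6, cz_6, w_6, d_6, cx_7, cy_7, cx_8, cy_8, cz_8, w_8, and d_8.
cx_1 = 2.5, cy_1 = 3, r_1 = 2, cx_2 = 10, cy_2 = 8.5, cx_3 = 4.5, cy_3 = 10.5, cz_3 = 12.5, cx_4 = 4, cy_4 = 12, cz_4 = 1, h_4 = 4, cx_5 = 8, cy_5 = 12.5, cz_5 = 7, r_5 = 1.5, cx_6 = 0.5, cy_6 = 12, cz_6 = 2, w_6 = 5, d_6 = 3.5, cx_7 = 4.5, cy_7 = 9.5, cx_8 = 4.5, cy_8 = 3.5, cz_8 = 0.5, w_8 = 2.5, d_8 = 4.5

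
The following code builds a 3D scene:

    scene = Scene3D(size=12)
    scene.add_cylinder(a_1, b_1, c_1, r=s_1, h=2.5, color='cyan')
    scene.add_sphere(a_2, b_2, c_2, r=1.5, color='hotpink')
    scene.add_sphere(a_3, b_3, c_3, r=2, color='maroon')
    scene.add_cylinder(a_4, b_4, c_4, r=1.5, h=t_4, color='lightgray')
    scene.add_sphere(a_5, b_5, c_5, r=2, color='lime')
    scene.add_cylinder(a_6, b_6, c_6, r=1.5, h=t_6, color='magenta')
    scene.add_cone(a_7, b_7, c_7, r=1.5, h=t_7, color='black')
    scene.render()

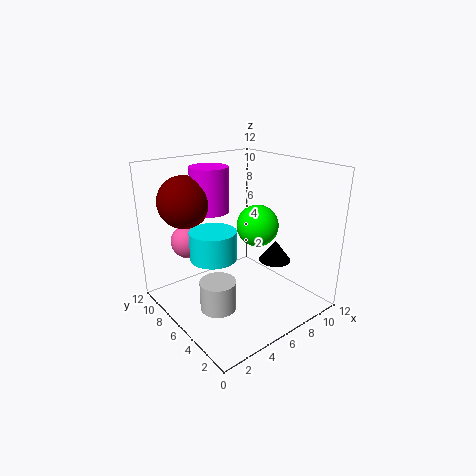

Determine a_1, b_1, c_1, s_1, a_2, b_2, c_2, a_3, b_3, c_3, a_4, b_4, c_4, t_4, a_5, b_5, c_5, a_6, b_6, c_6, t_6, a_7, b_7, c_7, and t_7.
a_1 = 4.5, b_1 = 7.5, c_1 = 4, s_1 = 2, a_2 = 3.5, b_2 = 10, c_2 = 5, a_3 = 2, b_3 = 7.5, c_3 = 9.5, a_4 = 3.5, b_4 = 5.5, c_4 = 0.5, t_4 = 2.5, a_5 = 10, b_5 = 8, c_5 = 5.5, a_6 = 4, b_6 = 7, c_6 = 8.5, t_6 = 3.5, a_7 = 10.5, b_7 = 6, c_7 = 2.5, t_7 = 2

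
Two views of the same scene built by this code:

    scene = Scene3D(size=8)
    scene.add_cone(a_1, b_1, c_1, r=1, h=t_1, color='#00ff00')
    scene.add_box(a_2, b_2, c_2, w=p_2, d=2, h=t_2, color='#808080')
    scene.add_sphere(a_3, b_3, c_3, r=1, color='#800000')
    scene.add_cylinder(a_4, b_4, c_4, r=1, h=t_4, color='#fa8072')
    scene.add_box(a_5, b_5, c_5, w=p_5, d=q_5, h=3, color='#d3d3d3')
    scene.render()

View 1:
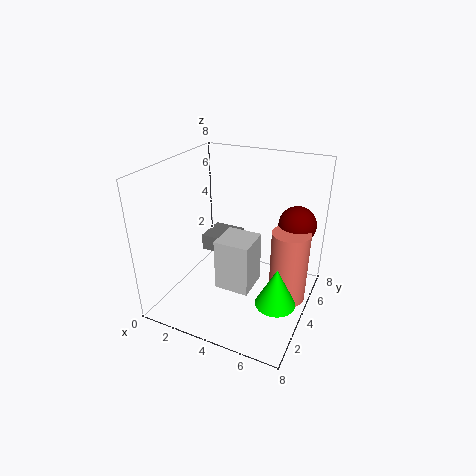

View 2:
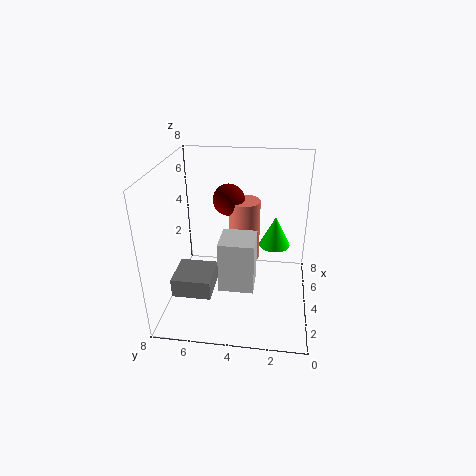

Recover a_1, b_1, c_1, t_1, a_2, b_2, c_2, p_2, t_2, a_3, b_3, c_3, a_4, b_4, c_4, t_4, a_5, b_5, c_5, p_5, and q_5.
a_1 = 7, b_1 = 2, c_1 = 2, t_1 = 2, a_2 = 1, b_2 = 5, c_2 = 2, p_2 = 2, t_2 = 1, a_3 = 7, b_3 = 5, c_3 = 5, a_4 = 7, b_4 = 4, c_4 = 1, t_4 = 4, a_5 = 3, b_5 = 3, c_5 = 1, p_5 = 2, q_5 = 2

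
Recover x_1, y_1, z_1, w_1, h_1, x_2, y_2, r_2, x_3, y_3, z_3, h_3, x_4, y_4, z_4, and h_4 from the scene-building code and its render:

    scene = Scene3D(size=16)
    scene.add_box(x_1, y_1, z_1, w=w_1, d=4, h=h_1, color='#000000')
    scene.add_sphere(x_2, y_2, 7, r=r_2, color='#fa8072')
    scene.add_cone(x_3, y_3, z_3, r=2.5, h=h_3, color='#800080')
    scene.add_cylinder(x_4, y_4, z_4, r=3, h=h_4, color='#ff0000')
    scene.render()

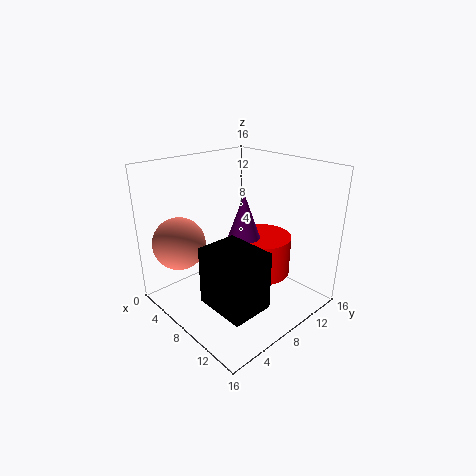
x_1 = 11, y_1 = 0.5, z_1 = 5, w_1 = 5, h_1 = 5.5, x_2 = 3, y_2 = 3.5, r_2 = 3, x_3 = 10.5, y_3 = 6.5, z_3 = 7, h_3 = 7, x_4 = 11.5, y_4 = 8, z_4 = 5.5, h_4 = 4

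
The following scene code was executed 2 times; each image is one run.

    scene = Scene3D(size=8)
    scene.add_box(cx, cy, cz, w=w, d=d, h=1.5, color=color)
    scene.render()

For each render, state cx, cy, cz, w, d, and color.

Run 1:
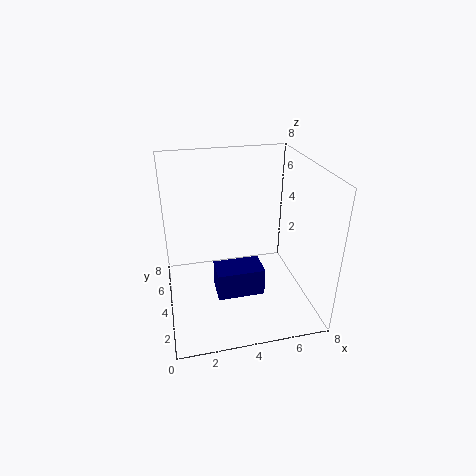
cx = 2.5; cy = 2; cz = 1.5; w = 2.5; d = 1.5; color = 'navy'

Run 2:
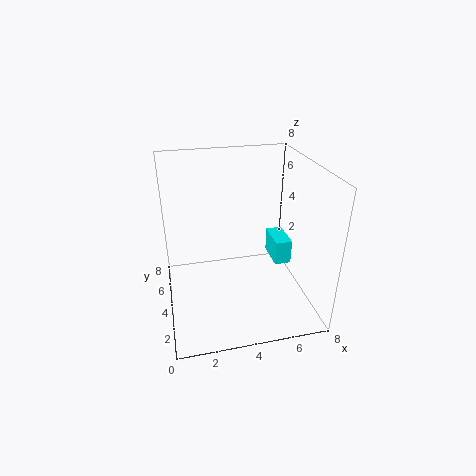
cx = 6.5; cy = 4.5; cz = 1.5; w = 1; d = 2; color = 'cyan'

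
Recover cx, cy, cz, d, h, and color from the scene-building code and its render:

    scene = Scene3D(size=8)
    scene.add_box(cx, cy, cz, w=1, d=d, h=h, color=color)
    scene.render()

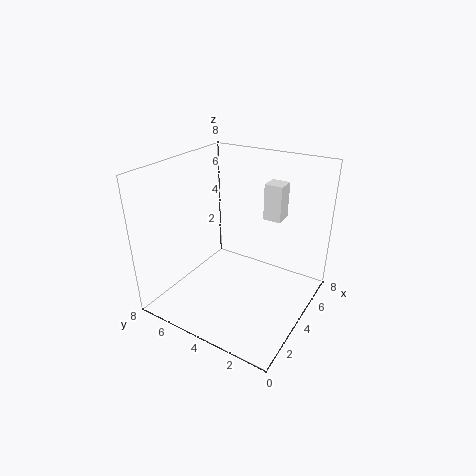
cx = 5, cy = 2, cz = 5, d = 1, h = 2, color = 'white'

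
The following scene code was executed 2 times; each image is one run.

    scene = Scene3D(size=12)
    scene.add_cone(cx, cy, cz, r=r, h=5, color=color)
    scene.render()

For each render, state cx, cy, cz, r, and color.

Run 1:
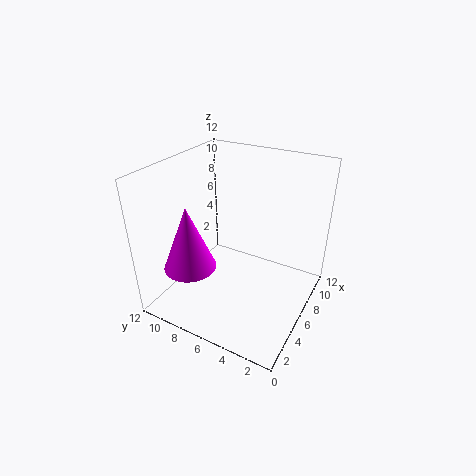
cx = 2; cy = 8; cz = 5; r = 2; color = 'magenta'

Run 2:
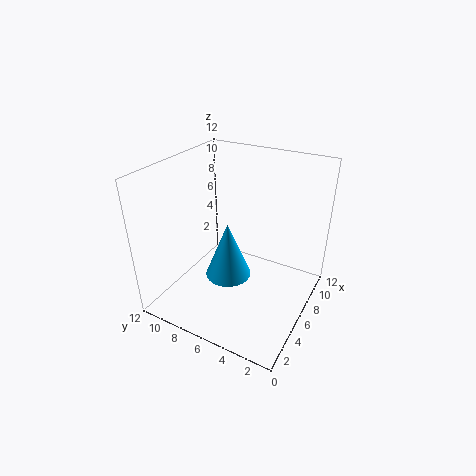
cx = 6; cy = 7; cz = 2; r = 2; color = 'deepskyblue'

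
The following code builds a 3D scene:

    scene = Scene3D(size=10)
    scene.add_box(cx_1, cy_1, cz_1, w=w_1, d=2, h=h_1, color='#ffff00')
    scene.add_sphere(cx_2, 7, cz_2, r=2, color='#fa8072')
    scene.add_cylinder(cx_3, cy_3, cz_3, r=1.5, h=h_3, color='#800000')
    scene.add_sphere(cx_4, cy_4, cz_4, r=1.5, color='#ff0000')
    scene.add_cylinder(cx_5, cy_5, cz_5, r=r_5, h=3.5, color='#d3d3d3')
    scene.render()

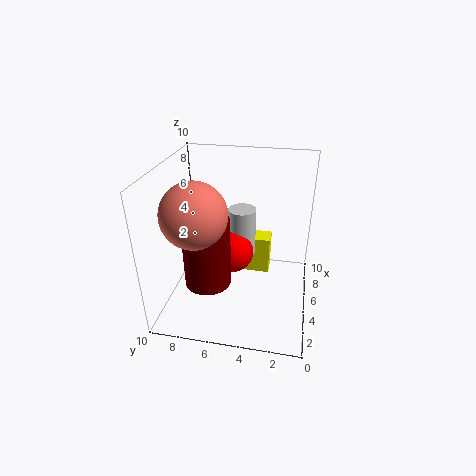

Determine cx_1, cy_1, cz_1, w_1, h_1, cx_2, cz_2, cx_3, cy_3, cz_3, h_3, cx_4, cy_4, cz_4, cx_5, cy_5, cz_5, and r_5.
cx_1 = 7.5
cy_1 = 3
cz_1 = 0.5
w_1 = 1.5
h_1 = 3
cx_2 = 2
cz_2 = 8
cx_3 = 2.5
cy_3 = 6.5
cz_3 = 3
h_3 = 4.5
cx_4 = 5.5
cy_4 = 5.5
cz_4 = 3.5
cx_5 = 6.5
cy_5 = 5
cz_5 = 3
r_5 = 1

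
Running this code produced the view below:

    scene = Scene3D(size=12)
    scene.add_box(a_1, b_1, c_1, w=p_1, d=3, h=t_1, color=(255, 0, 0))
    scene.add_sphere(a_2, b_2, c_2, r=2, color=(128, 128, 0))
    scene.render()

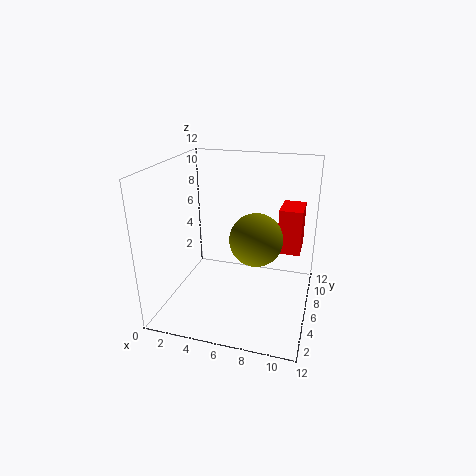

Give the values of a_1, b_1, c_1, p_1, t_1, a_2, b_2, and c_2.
a_1 = 9, b_1 = 8, c_1 = 4, p_1 = 2, t_1 = 4, a_2 = 8, b_2 = 4, c_2 = 7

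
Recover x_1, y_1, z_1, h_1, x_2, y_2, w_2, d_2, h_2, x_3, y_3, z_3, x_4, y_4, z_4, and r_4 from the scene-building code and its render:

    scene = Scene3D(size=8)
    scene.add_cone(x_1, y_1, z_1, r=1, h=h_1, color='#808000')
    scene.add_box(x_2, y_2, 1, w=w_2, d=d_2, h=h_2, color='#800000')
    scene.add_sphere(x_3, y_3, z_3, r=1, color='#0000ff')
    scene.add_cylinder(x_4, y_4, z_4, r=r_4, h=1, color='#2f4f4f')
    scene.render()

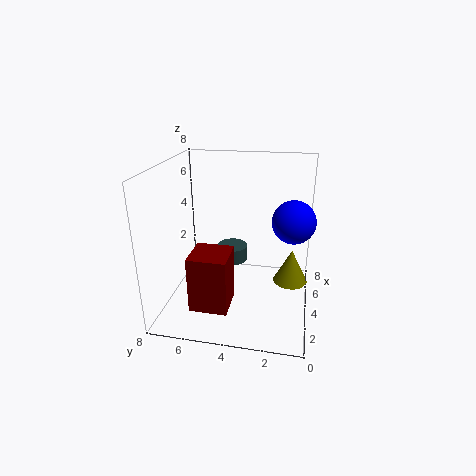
x_1 = 5
y_1 = 1
z_1 = 1
h_1 = 2
x_2 = 1
y_2 = 4
w_2 = 2
d_2 = 2
h_2 = 3
x_3 = 2
y_3 = 1
z_3 = 6
x_4 = 7
y_4 = 5
z_4 = 1
r_4 = 1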